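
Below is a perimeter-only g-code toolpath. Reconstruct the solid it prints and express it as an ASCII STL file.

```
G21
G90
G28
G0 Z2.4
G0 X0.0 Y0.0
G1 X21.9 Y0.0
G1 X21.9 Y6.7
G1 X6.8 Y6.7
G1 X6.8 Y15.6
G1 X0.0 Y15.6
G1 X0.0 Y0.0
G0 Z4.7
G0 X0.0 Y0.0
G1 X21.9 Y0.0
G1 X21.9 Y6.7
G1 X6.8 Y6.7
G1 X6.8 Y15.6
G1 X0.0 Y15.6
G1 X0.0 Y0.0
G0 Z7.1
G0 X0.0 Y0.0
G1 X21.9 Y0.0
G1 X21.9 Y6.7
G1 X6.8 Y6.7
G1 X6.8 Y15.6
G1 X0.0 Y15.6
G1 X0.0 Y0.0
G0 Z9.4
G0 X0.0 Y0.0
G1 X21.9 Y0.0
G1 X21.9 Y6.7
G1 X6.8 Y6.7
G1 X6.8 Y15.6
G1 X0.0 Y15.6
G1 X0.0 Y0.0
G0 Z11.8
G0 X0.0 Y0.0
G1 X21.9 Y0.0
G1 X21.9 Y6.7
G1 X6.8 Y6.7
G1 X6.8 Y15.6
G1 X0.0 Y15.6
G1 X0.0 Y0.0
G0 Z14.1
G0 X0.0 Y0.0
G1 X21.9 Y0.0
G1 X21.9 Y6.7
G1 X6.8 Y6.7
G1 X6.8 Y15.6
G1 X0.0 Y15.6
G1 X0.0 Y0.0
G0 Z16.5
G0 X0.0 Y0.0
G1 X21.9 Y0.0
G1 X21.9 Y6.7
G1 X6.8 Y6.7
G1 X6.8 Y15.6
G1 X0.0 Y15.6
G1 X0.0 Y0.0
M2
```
solid part
  facet normal 0.0000 0.0000 -1.0000
    outer loop
      vertex 21.9 6.7 0.0
      vertex 21.9 0.0 0.0
      vertex 0.0 0.0 0.0
    endloop
  endfacet
  facet normal 0.0000 0.0000 -1.0000
    outer loop
      vertex 6.8 6.7 0.0
      vertex 21.9 6.7 0.0
      vertex 0.0 0.0 0.0
    endloop
  endfacet
  facet normal 0.0000 0.0000 -1.0000
    outer loop
      vertex 6.8 15.6 0.0
      vertex 6.8 6.7 0.0
      vertex 0.0 0.0 0.0
    endloop
  endfacet
  facet normal 0.0000 0.0000 -1.0000
    outer loop
      vertex 0.0 15.6 0.0
      vertex 6.8 15.6 0.0
      vertex 0.0 0.0 0.0
    endloop
  endfacet
  facet normal 0.0000 0.0000 1.0000
    outer loop
      vertex 0.0 0.0 16.5
      vertex 21.9 0.0 16.5
      vertex 21.9 6.7 16.5
    endloop
  endfacet
  facet normal 0.0000 0.0000 1.0000
    outer loop
      vertex 0.0 0.0 16.5
      vertex 21.9 6.7 16.5
      vertex 6.8 6.7 16.5
    endloop
  endfacet
  facet normal 0.0000 0.0000 1.0000
    outer loop
      vertex 0.0 0.0 16.5
      vertex 6.8 6.7 16.5
      vertex 6.8 15.6 16.5
    endloop
  endfacet
  facet normal 0.0000 0.0000 1.0000
    outer loop
      vertex 0.0 0.0 16.5
      vertex 6.8 15.6 16.5
      vertex 0.0 15.6 16.5
    endloop
  endfacet
  facet normal 0.0000 -1.0000 0.0000
    outer loop
      vertex 0.0 0.0 0.0
      vertex 21.9 0.0 0.0
      vertex 21.9 0.0 16.5
    endloop
  endfacet
  facet normal 0.0000 -1.0000 0.0000
    outer loop
      vertex 0.0 0.0 0.0
      vertex 21.9 0.0 16.5
      vertex 0.0 0.0 16.5
    endloop
  endfacet
  facet normal 1.0000 0.0000 0.0000
    outer loop
      vertex 21.9 0.0 0.0
      vertex 21.9 6.7 0.0
      vertex 21.9 6.7 16.5
    endloop
  endfacet
  facet normal 1.0000 0.0000 0.0000
    outer loop
      vertex 21.9 0.0 0.0
      vertex 21.9 6.7 16.5
      vertex 21.9 0.0 16.5
    endloop
  endfacet
  facet normal 0.0000 1.0000 0.0000
    outer loop
      vertex 21.9 6.7 0.0
      vertex 6.8 6.7 0.0
      vertex 6.8 6.7 16.5
    endloop
  endfacet
  facet normal 0.0000 1.0000 0.0000
    outer loop
      vertex 21.9 6.7 0.0
      vertex 6.8 6.7 16.5
      vertex 21.9 6.7 16.5
    endloop
  endfacet
  facet normal 1.0000 0.0000 0.0000
    outer loop
      vertex 6.8 6.7 0.0
      vertex 6.8 15.6 0.0
      vertex 6.8 15.6 16.5
    endloop
  endfacet
  facet normal 1.0000 0.0000 0.0000
    outer loop
      vertex 6.8 6.7 0.0
      vertex 6.8 15.6 16.5
      vertex 6.8 6.7 16.5
    endloop
  endfacet
  facet normal 0.0000 1.0000 0.0000
    outer loop
      vertex 6.8 15.6 0.0
      vertex 0.0 15.6 0.0
      vertex 0.0 15.6 16.5
    endloop
  endfacet
  facet normal 0.0000 1.0000 0.0000
    outer loop
      vertex 6.8 15.6 0.0
      vertex 0.0 15.6 16.5
      vertex 6.8 15.6 16.5
    endloop
  endfacet
  facet normal -1.0000 0.0000 0.0000
    outer loop
      vertex 0.0 15.6 0.0
      vertex 0.0 0.0 0.0
      vertex 0.0 0.0 16.5
    endloop
  endfacet
  facet normal -1.0000 0.0000 0.0000
    outer loop
      vertex 0.0 15.6 0.0
      vertex 0.0 0.0 16.5
      vertex 0.0 15.6 16.5
    endloop
  endfacet
endsolid part

The G0 Z moves step by Δz≈2.4 mm. Every layer's G1 loop is the same polygon, so the solid is a straight extrusion of it from z=0 to z≈16.5. Closing with flat bottom and top caps and triangulating gives 20 facets — an L-shaped prism: outer 21.9 × 15.6 mm, arm thicknesses ≈ 6.7 mm (horizontal) and 6.8 mm (vertical), extruded 16.5 mm in z.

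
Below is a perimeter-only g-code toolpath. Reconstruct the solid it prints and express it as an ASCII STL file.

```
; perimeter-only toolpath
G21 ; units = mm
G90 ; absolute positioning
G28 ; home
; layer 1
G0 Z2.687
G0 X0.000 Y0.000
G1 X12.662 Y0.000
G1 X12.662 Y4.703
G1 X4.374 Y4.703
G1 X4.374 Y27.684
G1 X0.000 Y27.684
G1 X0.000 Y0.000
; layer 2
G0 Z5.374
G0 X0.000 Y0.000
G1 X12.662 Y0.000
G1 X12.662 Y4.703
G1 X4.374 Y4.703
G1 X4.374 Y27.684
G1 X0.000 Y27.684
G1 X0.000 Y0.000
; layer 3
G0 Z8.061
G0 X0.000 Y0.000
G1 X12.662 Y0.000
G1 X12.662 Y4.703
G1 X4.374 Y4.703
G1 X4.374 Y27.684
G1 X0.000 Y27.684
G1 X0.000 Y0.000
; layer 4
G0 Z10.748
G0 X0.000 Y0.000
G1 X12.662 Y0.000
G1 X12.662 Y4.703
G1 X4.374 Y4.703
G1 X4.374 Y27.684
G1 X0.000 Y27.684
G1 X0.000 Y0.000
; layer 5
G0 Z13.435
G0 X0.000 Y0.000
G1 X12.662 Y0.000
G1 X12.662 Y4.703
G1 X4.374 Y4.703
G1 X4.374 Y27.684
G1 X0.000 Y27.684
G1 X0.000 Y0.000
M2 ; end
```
solid part
  facet normal 0.0000 0.0000 -1.0000
    outer loop
      vertex 12.662 4.703 0.000
      vertex 12.662 0.000 0.000
      vertex 0.000 0.000 0.000
    endloop
  endfacet
  facet normal 0.0000 0.0000 -1.0000
    outer loop
      vertex 4.374 4.703 0.000
      vertex 12.662 4.703 0.000
      vertex 0.000 0.000 0.000
    endloop
  endfacet
  facet normal 0.0000 0.0000 -1.0000
    outer loop
      vertex 4.374 27.684 0.000
      vertex 4.374 4.703 0.000
      vertex 0.000 0.000 0.000
    endloop
  endfacet
  facet normal 0.0000 0.0000 -1.0000
    outer loop
      vertex 0.000 27.684 0.000
      vertex 4.374 27.684 0.000
      vertex 0.000 0.000 0.000
    endloop
  endfacet
  facet normal 0.0000 0.0000 1.0000
    outer loop
      vertex 0.000 0.000 13.435
      vertex 12.662 0.000 13.435
      vertex 12.662 4.703 13.435
    endloop
  endfacet
  facet normal 0.0000 0.0000 1.0000
    outer loop
      vertex 0.000 0.000 13.435
      vertex 12.662 4.703 13.435
      vertex 4.374 4.703 13.435
    endloop
  endfacet
  facet normal 0.0000 0.0000 1.0000
    outer loop
      vertex 0.000 0.000 13.435
      vertex 4.374 4.703 13.435
      vertex 4.374 27.684 13.435
    endloop
  endfacet
  facet normal 0.0000 0.0000 1.0000
    outer loop
      vertex 0.000 0.000 13.435
      vertex 4.374 27.684 13.435
      vertex 0.000 27.684 13.435
    endloop
  endfacet
  facet normal 0.0000 -1.0000 0.0000
    outer loop
      vertex 0.000 0.000 0.000
      vertex 12.662 0.000 0.000
      vertex 12.662 0.000 13.435
    endloop
  endfacet
  facet normal 0.0000 -1.0000 0.0000
    outer loop
      vertex 0.000 0.000 0.000
      vertex 12.662 0.000 13.435
      vertex 0.000 0.000 13.435
    endloop
  endfacet
  facet normal 1.0000 0.0000 0.0000
    outer loop
      vertex 12.662 0.000 0.000
      vertex 12.662 4.703 0.000
      vertex 12.662 4.703 13.435
    endloop
  endfacet
  facet normal 1.0000 0.0000 0.0000
    outer loop
      vertex 12.662 0.000 0.000
      vertex 12.662 4.703 13.435
      vertex 12.662 0.000 13.435
    endloop
  endfacet
  facet normal 0.0000 1.0000 0.0000
    outer loop
      vertex 12.662 4.703 0.000
      vertex 4.374 4.703 0.000
      vertex 4.374 4.703 13.435
    endloop
  endfacet
  facet normal 0.0000 1.0000 0.0000
    outer loop
      vertex 12.662 4.703 0.000
      vertex 4.374 4.703 13.435
      vertex 12.662 4.703 13.435
    endloop
  endfacet
  facet normal 1.0000 0.0000 0.0000
    outer loop
      vertex 4.374 4.703 0.000
      vertex 4.374 27.684 0.000
      vertex 4.374 27.684 13.435
    endloop
  endfacet
  facet normal 1.0000 0.0000 0.0000
    outer loop
      vertex 4.374 4.703 0.000
      vertex 4.374 27.684 13.435
      vertex 4.374 4.703 13.435
    endloop
  endfacet
  facet normal 0.0000 1.0000 0.0000
    outer loop
      vertex 4.374 27.684 0.000
      vertex 0.000 27.684 0.000
      vertex 0.000 27.684 13.435
    endloop
  endfacet
  facet normal 0.0000 1.0000 0.0000
    outer loop
      vertex 4.374 27.684 0.000
      vertex 0.000 27.684 13.435
      vertex 4.374 27.684 13.435
    endloop
  endfacet
  facet normal -1.0000 0.0000 0.0000
    outer loop
      vertex 0.000 27.684 0.000
      vertex 0.000 0.000 0.000
      vertex 0.000 0.000 13.435
    endloop
  endfacet
  facet normal -1.0000 0.0000 0.0000
    outer loop
      vertex 0.000 27.684 0.000
      vertex 0.000 0.000 13.435
      vertex 0.000 27.684 13.435
    endloop
  endfacet
endsolid part

The G0 Z moves step by Δz≈2.687 mm. Every layer's G1 loop is the same polygon, so the solid is a straight extrusion of it from z=0 to z≈13.4. Closing with flat bottom and top caps and triangulating gives 20 facets — an L-shaped prism: outer 12.7 × 27.7 mm, arm thicknesses ≈ 4.7 mm (horizontal) and 4.37 mm (vertical), extruded 13.4 mm in z.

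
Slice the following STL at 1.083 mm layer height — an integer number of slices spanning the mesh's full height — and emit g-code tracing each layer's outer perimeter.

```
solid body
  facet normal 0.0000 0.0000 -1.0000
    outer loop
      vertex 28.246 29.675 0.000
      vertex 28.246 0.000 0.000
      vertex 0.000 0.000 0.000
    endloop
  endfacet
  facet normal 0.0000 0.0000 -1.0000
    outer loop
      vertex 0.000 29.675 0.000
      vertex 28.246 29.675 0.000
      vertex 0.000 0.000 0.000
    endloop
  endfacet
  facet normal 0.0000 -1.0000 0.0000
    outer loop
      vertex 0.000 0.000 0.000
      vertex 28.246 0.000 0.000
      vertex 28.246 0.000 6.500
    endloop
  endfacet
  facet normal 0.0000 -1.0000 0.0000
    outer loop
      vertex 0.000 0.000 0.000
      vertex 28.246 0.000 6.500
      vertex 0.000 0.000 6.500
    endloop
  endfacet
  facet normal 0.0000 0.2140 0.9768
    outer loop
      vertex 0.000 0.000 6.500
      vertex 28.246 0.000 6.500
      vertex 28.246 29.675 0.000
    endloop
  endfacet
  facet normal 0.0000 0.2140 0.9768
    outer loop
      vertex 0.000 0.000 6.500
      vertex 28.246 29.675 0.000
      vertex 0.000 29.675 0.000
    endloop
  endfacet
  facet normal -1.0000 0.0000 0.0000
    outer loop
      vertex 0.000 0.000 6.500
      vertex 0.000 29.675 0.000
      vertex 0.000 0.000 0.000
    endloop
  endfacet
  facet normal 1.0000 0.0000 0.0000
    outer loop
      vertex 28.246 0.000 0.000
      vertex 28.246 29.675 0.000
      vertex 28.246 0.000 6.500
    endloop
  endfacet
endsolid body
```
; perimeter-only toolpath
G21 ; units = mm
G90 ; absolute positioning
G28 ; home
; layer 1
G0 Z1.083
G0 X0.000 Y0.000
G1 X28.246 Y0.000
G1 X28.246 Y24.729
G1 X0.000 Y24.729
G1 X0.000 Y0.000
; layer 2
G0 Z2.167
G0 X0.000 Y0.000
G1 X28.246 Y0.000
G1 X28.246 Y19.783
G1 X0.000 Y19.783
G1 X0.000 Y0.000
; layer 3
G0 Z3.250
G0 X0.000 Y0.000
G1 X28.246 Y0.000
G1 X28.246 Y14.838
G1 X0.000 Y14.838
G1 X0.000 Y0.000
; layer 4
G0 Z4.333
G0 X0.000 Y0.000
G1 X28.246 Y0.000
G1 X28.246 Y9.892
G1 X0.000 Y9.892
G1 X0.000 Y0.000
; layer 5
G0 Z5.417
G0 X0.000 Y0.000
G1 X28.246 Y0.000
G1 X28.246 Y4.946
G1 X0.000 Y4.946
G1 X0.000 Y0.000
M2 ; end

The solid is a wedge (ramp): 28.2 × 29.7 mm base, rising to 6.5 mm along the y=0 edge and sloping linearly to z=0 at y=29.7. Slicing at Δz = 1.083 mm — 6 equal slices spanning the solid's height, so layer i sits at z = i·h/6 — gives 5 non-empty perimeters. Each is a 4-segment closed polygon; G0 lifts to the layer z and rapids to the start vertex, then G1 traces the edges. The cross-section shrinks linearly with z (the slice at the apex is degenerate and omitted).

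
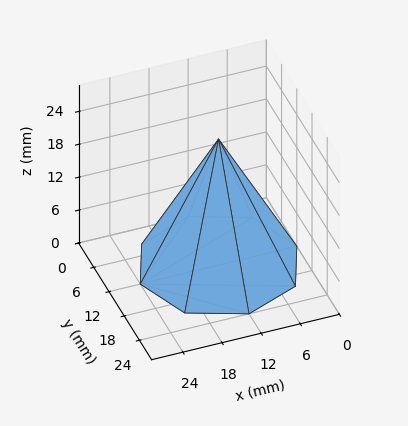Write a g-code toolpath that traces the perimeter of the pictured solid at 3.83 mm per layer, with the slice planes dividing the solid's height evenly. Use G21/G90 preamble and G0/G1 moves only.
Reading the render: the shape is a regular 8-sided pyramid, base circumscribed radius ≈ 12 mm, apex at z ≈ 23 mm (dimensions read to the nearest mm from the axis ticks). For the g-code, the solid's height is divided into equal slices at the stated Δz and each level perimeter traced with G1 moves after a G0 lift.

; perimeter-only toolpath
G21 ; units = mm
G90 ; absolute positioning
G28 ; home
; layer 1
G0 Z3.83
G0 X22.00 Y12.00
G1 X19.07 Y19.07
G1 X12.00 Y22.00
G1 X4.93 Y19.07
G1 X2.00 Y12.00
G1 X4.93 Y4.93
G1 X12.00 Y2.00
G1 X19.07 Y4.93
G1 X22.00 Y12.00
; layer 2
G0 Z7.67
G0 X20.00 Y12.00
G1 X17.66 Y17.66
G1 X12.00 Y20.00
G1 X6.34 Y17.66
G1 X4.00 Y12.00
G1 X6.34 Y6.34
G1 X12.00 Y4.00
G1 X17.66 Y6.34
G1 X20.00 Y12.00
; layer 3
G0 Z11.50
G0 X18.00 Y12.00
G1 X16.24 Y16.24
G1 X12.00 Y18.00
G1 X7.75 Y16.24
G1 X6.00 Y12.00
G1 X7.75 Y7.75
G1 X12.00 Y6.00
G1 X16.24 Y7.75
G1 X18.00 Y12.00
; layer 4
G0 Z15.33
G0 X16.00 Y12.00
G1 X14.83 Y14.83
G1 X12.00 Y16.00
G1 X9.17 Y14.83
G1 X8.00 Y12.00
G1 X9.17 Y9.17
G1 X12.00 Y8.00
G1 X14.83 Y9.17
G1 X16.00 Y12.00
; layer 5
G0 Z19.17
G0 X14.00 Y12.00
G1 X13.41 Y13.41
G1 X12.00 Y14.00
G1 X10.58 Y13.41
G1 X10.00 Y12.00
G1 X10.58 Y10.58
G1 X12.00 Y10.00
G1 X13.41 Y10.58
G1 X14.00 Y12.00
M2 ; end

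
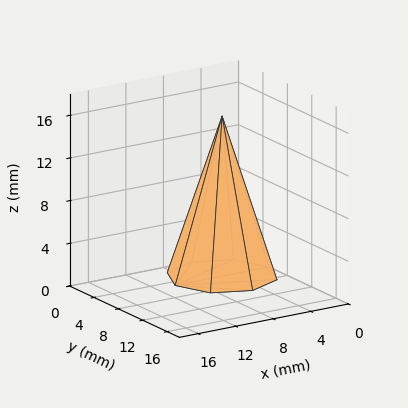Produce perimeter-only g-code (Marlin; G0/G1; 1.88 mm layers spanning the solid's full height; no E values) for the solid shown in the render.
Reading the render: the shape is a regular 8-sided pyramid, base circumscribed radius ≈ 5 mm, apex at z ≈ 15 mm (dimensions read to the nearest mm from the axis ticks). For the g-code, the solid's height is divided into equal slices at the stated Δz and each level perimeter traced with G1 moves after a G0 lift.

; perimeter-only toolpath
G21 ; units = mm
G90 ; absolute positioning
G28 ; home
; layer 1
G0 Z1.88
G0 X9.38 Y5.00
G1 X8.10 Y8.10
G1 X5.00 Y9.38
G1 X1.90 Y8.10
G1 X0.62 Y5.00
G1 X1.90 Y1.90
G1 X5.00 Y0.62
G1 X8.10 Y1.90
G1 X9.38 Y5.00
; layer 2
G0 Z3.75
G0 X8.75 Y5.00
G1 X7.65 Y7.65
G1 X5.00 Y8.75
G1 X2.34 Y7.65
G1 X1.25 Y5.00
G1 X2.34 Y2.34
G1 X5.00 Y1.25
G1 X7.65 Y2.34
G1 X8.75 Y5.00
; layer 3
G0 Z5.62
G0 X8.12 Y5.00
G1 X7.21 Y7.21
G1 X5.00 Y8.12
G1 X2.79 Y7.21
G1 X1.88 Y5.00
G1 X2.79 Y2.79
G1 X5.00 Y1.88
G1 X7.21 Y2.79
G1 X8.12 Y5.00
; layer 4
G0 Z7.50
G0 X7.50 Y5.00
G1 X6.77 Y6.77
G1 X5.00 Y7.50
G1 X3.23 Y6.77
G1 X2.50 Y5.00
G1 X3.23 Y3.23
G1 X5.00 Y2.50
G1 X6.77 Y3.23
G1 X7.50 Y5.00
; layer 5
G0 Z9.38
G0 X6.88 Y5.00
G1 X6.33 Y6.33
G1 X5.00 Y6.88
G1 X3.67 Y6.33
G1 X3.12 Y5.00
G1 X3.67 Y3.67
G1 X5.00 Y3.12
G1 X6.33 Y3.67
G1 X6.88 Y5.00
; layer 6
G0 Z11.25
G0 X6.25 Y5.00
G1 X5.88 Y5.88
G1 X5.00 Y6.25
G1 X4.12 Y5.88
G1 X3.75 Y5.00
G1 X4.12 Y4.12
G1 X5.00 Y3.75
G1 X5.88 Y4.12
G1 X6.25 Y5.00
; layer 7
G0 Z13.12
G0 X5.62 Y5.00
G1 X5.44 Y5.44
G1 X5.00 Y5.62
G1 X4.56 Y5.44
G1 X4.38 Y5.00
G1 X4.56 Y4.56
G1 X5.00 Y4.38
G1 X5.44 Y4.56
G1 X5.62 Y5.00
M2 ; end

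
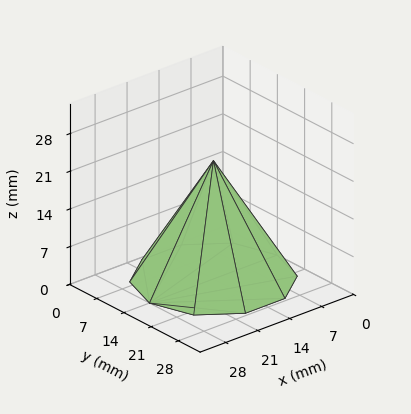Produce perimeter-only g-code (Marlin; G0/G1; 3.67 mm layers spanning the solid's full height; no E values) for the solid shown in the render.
Reading the render: the shape is a regular 10-sided pyramid, base circumscribed radius ≈ 14 mm, apex at z ≈ 22 mm (dimensions read to the nearest mm from the axis ticks). For the g-code, the solid's height is divided into equal slices at the stated Δz and each level perimeter traced with G1 moves after a G0 lift.

; perimeter-only toolpath
G21 ; units = mm
G90 ; absolute positioning
G28 ; home
; layer 1
G0 Z3.67
G0 X25.67 Y14.00
G1 X23.44 Y20.86
G1 X17.61 Y25.09
G1 X10.39 Y25.09
G1 X4.56 Y20.86
G1 X2.33 Y14.00
G1 X4.56 Y7.14
G1 X10.39 Y2.91
G1 X17.61 Y2.91
G1 X23.44 Y7.14
G1 X25.67 Y14.00
; layer 2
G0 Z7.33
G0 X23.33 Y14.00
G1 X21.55 Y19.49
G1 X16.89 Y22.87
G1 X11.11 Y22.87
G1 X6.45 Y19.49
G1 X4.67 Y14.00
G1 X6.45 Y8.51
G1 X11.11 Y5.13
G1 X16.89 Y5.13
G1 X21.55 Y8.51
G1 X23.33 Y14.00
; layer 3
G0 Z11.00
G0 X21.00 Y14.00
G1 X19.66 Y18.12
G1 X16.16 Y20.66
G1 X11.84 Y20.66
G1 X8.34 Y18.12
G1 X7.00 Y14.00
G1 X8.34 Y9.88
G1 X11.84 Y7.34
G1 X16.16 Y7.34
G1 X19.66 Y9.88
G1 X21.00 Y14.00
; layer 4
G0 Z14.67
G0 X18.67 Y14.00
G1 X17.78 Y16.74
G1 X15.44 Y18.44
G1 X12.56 Y18.44
G1 X10.22 Y16.74
G1 X9.33 Y14.00
G1 X10.22 Y11.26
G1 X12.56 Y9.56
G1 X15.44 Y9.56
G1 X17.78 Y11.26
G1 X18.67 Y14.00
; layer 5
G0 Z18.33
G0 X16.33 Y14.00
G1 X15.89 Y15.37
G1 X14.72 Y16.22
G1 X13.28 Y16.22
G1 X12.11 Y15.37
G1 X11.67 Y14.00
G1 X12.11 Y12.63
G1 X13.28 Y11.78
G1 X14.72 Y11.78
G1 X15.89 Y12.63
G1 X16.33 Y14.00
M2 ; end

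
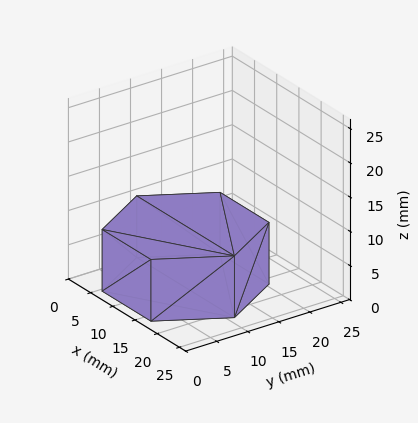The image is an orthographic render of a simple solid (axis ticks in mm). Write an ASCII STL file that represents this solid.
Reading the render: the shape is a regular 6-sided prism (a cylinder approximated with 6 flat sides), circumscribed radius ≈ 11 mm, height ≈ 9 mm (dimensions read to the nearest mm from the axis ticks). For the STL, each face is triangulated and given an outward normal.

solid part
  facet normal 0.0000 0.0000 -1.0000
    outer loop
      vertex 5.5 20.5 0.0
      vertex 16.5 20.5 0.0
      vertex 22.0 11.0 0.0
    endloop
  endfacet
  facet normal 0.0000 0.0000 -1.0000
    outer loop
      vertex 0.0 11.0 0.0
      vertex 5.5 20.5 0.0
      vertex 22.0 11.0 0.0
    endloop
  endfacet
  facet normal 0.0000 0.0000 -1.0000
    outer loop
      vertex 5.5 1.5 0.0
      vertex 0.0 11.0 0.0
      vertex 22.0 11.0 0.0
    endloop
  endfacet
  facet normal 0.0000 0.0000 -1.0000
    outer loop
      vertex 16.5 1.5 0.0
      vertex 5.5 1.5 0.0
      vertex 22.0 11.0 0.0
    endloop
  endfacet
  facet normal 0.0000 0.0000 1.0000
    outer loop
      vertex 22.0 11.0 9.0
      vertex 16.5 20.5 9.0
      vertex 5.5 20.5 9.0
    endloop
  endfacet
  facet normal 0.0000 0.0000 1.0000
    outer loop
      vertex 22.0 11.0 9.0
      vertex 5.5 20.5 9.0
      vertex 0.0 11.0 9.0
    endloop
  endfacet
  facet normal 0.0000 0.0000 1.0000
    outer loop
      vertex 22.0 11.0 9.0
      vertex 0.0 11.0 9.0
      vertex 5.5 1.5 9.0
    endloop
  endfacet
  facet normal 0.0000 0.0000 1.0000
    outer loop
      vertex 22.0 11.0 9.0
      vertex 5.5 1.5 9.0
      vertex 16.5 1.5 9.0
    endloop
  endfacet
  facet normal 0.8654 0.5010 0.0000
    outer loop
      vertex 22.0 11.0 0.0
      vertex 16.5 20.5 0.0
      vertex 16.5 20.5 9.0
    endloop
  endfacet
  facet normal 0.8654 0.5010 0.0000
    outer loop
      vertex 22.0 11.0 0.0
      vertex 16.5 20.5 9.0
      vertex 22.0 11.0 9.0
    endloop
  endfacet
  facet normal 0.0000 1.0000 0.0000
    outer loop
      vertex 16.5 20.5 0.0
      vertex 5.5 20.5 0.0
      vertex 5.5 20.5 9.0
    endloop
  endfacet
  facet normal 0.0000 1.0000 0.0000
    outer loop
      vertex 16.5 20.5 0.0
      vertex 5.5 20.5 9.0
      vertex 16.5 20.5 9.0
    endloop
  endfacet
  facet normal -0.8654 0.5010 0.0000
    outer loop
      vertex 5.5 20.5 0.0
      vertex 0.0 11.0 0.0
      vertex 0.0 11.0 9.0
    endloop
  endfacet
  facet normal -0.8654 0.5010 0.0000
    outer loop
      vertex 5.5 20.5 0.0
      vertex 0.0 11.0 9.0
      vertex 5.5 20.5 9.0
    endloop
  endfacet
  facet normal -0.8654 -0.5010 0.0000
    outer loop
      vertex 0.0 11.0 0.0
      vertex 5.5 1.5 0.0
      vertex 5.5 1.5 9.0
    endloop
  endfacet
  facet normal -0.8654 -0.5010 0.0000
    outer loop
      vertex 0.0 11.0 0.0
      vertex 5.5 1.5 9.0
      vertex 0.0 11.0 9.0
    endloop
  endfacet
  facet normal 0.0000 -1.0000 0.0000
    outer loop
      vertex 5.5 1.5 0.0
      vertex 16.5 1.5 0.0
      vertex 16.5 1.5 9.0
    endloop
  endfacet
  facet normal 0.0000 -1.0000 0.0000
    outer loop
      vertex 5.5 1.5 0.0
      vertex 16.5 1.5 9.0
      vertex 5.5 1.5 9.0
    endloop
  endfacet
  facet normal 0.8654 -0.5010 0.0000
    outer loop
      vertex 16.5 1.5 0.0
      vertex 22.0 11.0 0.0
      vertex 22.0 11.0 9.0
    endloop
  endfacet
  facet normal 0.8654 -0.5010 0.0000
    outer loop
      vertex 16.5 1.5 0.0
      vertex 22.0 11.0 9.0
      vertex 16.5 1.5 9.0
    endloop
  endfacet
endsolid part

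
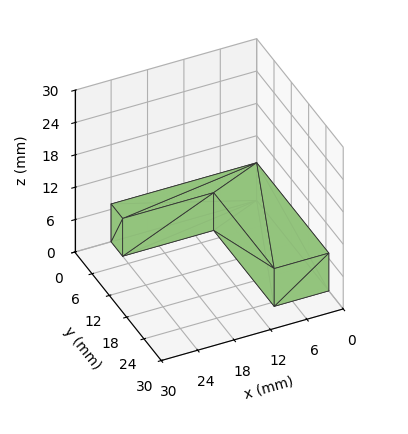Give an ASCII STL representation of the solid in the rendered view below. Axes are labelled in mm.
Reading the render: the shape is an L-shaped prism: outer 24 × 25 mm, arm thicknesses ≈ 4 mm (horizontal) and 9 mm (vertical), extruded 7 mm in z (dimensions read to the nearest mm from the axis ticks). For the STL, each face is triangulated and given an outward normal.

solid part
  facet normal 0.0000 0.0000 -1.0000
    outer loop
      vertex 24.00 4.00 0.00
      vertex 24.00 0.00 0.00
      vertex 0.00 0.00 0.00
    endloop
  endfacet
  facet normal 0.0000 0.0000 -1.0000
    outer loop
      vertex 9.00 4.00 0.00
      vertex 24.00 4.00 0.00
      vertex 0.00 0.00 0.00
    endloop
  endfacet
  facet normal 0.0000 0.0000 -1.0000
    outer loop
      vertex 9.00 25.00 0.00
      vertex 9.00 4.00 0.00
      vertex 0.00 0.00 0.00
    endloop
  endfacet
  facet normal 0.0000 0.0000 -1.0000
    outer loop
      vertex 0.00 25.00 0.00
      vertex 9.00 25.00 0.00
      vertex 0.00 0.00 0.00
    endloop
  endfacet
  facet normal 0.0000 0.0000 1.0000
    outer loop
      vertex 0.00 0.00 7.00
      vertex 24.00 0.00 7.00
      vertex 24.00 4.00 7.00
    endloop
  endfacet
  facet normal 0.0000 0.0000 1.0000
    outer loop
      vertex 0.00 0.00 7.00
      vertex 24.00 4.00 7.00
      vertex 9.00 4.00 7.00
    endloop
  endfacet
  facet normal 0.0000 0.0000 1.0000
    outer loop
      vertex 0.00 0.00 7.00
      vertex 9.00 4.00 7.00
      vertex 9.00 25.00 7.00
    endloop
  endfacet
  facet normal 0.0000 0.0000 1.0000
    outer loop
      vertex 0.00 0.00 7.00
      vertex 9.00 25.00 7.00
      vertex 0.00 25.00 7.00
    endloop
  endfacet
  facet normal 0.0000 -1.0000 0.0000
    outer loop
      vertex 0.00 0.00 0.00
      vertex 24.00 0.00 0.00
      vertex 24.00 0.00 7.00
    endloop
  endfacet
  facet normal 0.0000 -1.0000 0.0000
    outer loop
      vertex 0.00 0.00 0.00
      vertex 24.00 0.00 7.00
      vertex 0.00 0.00 7.00
    endloop
  endfacet
  facet normal 1.0000 0.0000 0.0000
    outer loop
      vertex 24.00 0.00 0.00
      vertex 24.00 4.00 0.00
      vertex 24.00 4.00 7.00
    endloop
  endfacet
  facet normal 1.0000 0.0000 0.0000
    outer loop
      vertex 24.00 0.00 0.00
      vertex 24.00 4.00 7.00
      vertex 24.00 0.00 7.00
    endloop
  endfacet
  facet normal 0.0000 1.0000 0.0000
    outer loop
      vertex 24.00 4.00 0.00
      vertex 9.00 4.00 0.00
      vertex 9.00 4.00 7.00
    endloop
  endfacet
  facet normal 0.0000 1.0000 0.0000
    outer loop
      vertex 24.00 4.00 0.00
      vertex 9.00 4.00 7.00
      vertex 24.00 4.00 7.00
    endloop
  endfacet
  facet normal 1.0000 0.0000 0.0000
    outer loop
      vertex 9.00 4.00 0.00
      vertex 9.00 25.00 0.00
      vertex 9.00 25.00 7.00
    endloop
  endfacet
  facet normal 1.0000 0.0000 0.0000
    outer loop
      vertex 9.00 4.00 0.00
      vertex 9.00 25.00 7.00
      vertex 9.00 4.00 7.00
    endloop
  endfacet
  facet normal 0.0000 1.0000 0.0000
    outer loop
      vertex 9.00 25.00 0.00
      vertex 0.00 25.00 0.00
      vertex 0.00 25.00 7.00
    endloop
  endfacet
  facet normal 0.0000 1.0000 0.0000
    outer loop
      vertex 9.00 25.00 0.00
      vertex 0.00 25.00 7.00
      vertex 9.00 25.00 7.00
    endloop
  endfacet
  facet normal -1.0000 0.0000 0.0000
    outer loop
      vertex 0.00 25.00 0.00
      vertex 0.00 0.00 0.00
      vertex 0.00 0.00 7.00
    endloop
  endfacet
  facet normal -1.0000 0.0000 0.0000
    outer loop
      vertex 0.00 25.00 0.00
      vertex 0.00 0.00 7.00
      vertex 0.00 25.00 7.00
    endloop
  endfacet
endsolid part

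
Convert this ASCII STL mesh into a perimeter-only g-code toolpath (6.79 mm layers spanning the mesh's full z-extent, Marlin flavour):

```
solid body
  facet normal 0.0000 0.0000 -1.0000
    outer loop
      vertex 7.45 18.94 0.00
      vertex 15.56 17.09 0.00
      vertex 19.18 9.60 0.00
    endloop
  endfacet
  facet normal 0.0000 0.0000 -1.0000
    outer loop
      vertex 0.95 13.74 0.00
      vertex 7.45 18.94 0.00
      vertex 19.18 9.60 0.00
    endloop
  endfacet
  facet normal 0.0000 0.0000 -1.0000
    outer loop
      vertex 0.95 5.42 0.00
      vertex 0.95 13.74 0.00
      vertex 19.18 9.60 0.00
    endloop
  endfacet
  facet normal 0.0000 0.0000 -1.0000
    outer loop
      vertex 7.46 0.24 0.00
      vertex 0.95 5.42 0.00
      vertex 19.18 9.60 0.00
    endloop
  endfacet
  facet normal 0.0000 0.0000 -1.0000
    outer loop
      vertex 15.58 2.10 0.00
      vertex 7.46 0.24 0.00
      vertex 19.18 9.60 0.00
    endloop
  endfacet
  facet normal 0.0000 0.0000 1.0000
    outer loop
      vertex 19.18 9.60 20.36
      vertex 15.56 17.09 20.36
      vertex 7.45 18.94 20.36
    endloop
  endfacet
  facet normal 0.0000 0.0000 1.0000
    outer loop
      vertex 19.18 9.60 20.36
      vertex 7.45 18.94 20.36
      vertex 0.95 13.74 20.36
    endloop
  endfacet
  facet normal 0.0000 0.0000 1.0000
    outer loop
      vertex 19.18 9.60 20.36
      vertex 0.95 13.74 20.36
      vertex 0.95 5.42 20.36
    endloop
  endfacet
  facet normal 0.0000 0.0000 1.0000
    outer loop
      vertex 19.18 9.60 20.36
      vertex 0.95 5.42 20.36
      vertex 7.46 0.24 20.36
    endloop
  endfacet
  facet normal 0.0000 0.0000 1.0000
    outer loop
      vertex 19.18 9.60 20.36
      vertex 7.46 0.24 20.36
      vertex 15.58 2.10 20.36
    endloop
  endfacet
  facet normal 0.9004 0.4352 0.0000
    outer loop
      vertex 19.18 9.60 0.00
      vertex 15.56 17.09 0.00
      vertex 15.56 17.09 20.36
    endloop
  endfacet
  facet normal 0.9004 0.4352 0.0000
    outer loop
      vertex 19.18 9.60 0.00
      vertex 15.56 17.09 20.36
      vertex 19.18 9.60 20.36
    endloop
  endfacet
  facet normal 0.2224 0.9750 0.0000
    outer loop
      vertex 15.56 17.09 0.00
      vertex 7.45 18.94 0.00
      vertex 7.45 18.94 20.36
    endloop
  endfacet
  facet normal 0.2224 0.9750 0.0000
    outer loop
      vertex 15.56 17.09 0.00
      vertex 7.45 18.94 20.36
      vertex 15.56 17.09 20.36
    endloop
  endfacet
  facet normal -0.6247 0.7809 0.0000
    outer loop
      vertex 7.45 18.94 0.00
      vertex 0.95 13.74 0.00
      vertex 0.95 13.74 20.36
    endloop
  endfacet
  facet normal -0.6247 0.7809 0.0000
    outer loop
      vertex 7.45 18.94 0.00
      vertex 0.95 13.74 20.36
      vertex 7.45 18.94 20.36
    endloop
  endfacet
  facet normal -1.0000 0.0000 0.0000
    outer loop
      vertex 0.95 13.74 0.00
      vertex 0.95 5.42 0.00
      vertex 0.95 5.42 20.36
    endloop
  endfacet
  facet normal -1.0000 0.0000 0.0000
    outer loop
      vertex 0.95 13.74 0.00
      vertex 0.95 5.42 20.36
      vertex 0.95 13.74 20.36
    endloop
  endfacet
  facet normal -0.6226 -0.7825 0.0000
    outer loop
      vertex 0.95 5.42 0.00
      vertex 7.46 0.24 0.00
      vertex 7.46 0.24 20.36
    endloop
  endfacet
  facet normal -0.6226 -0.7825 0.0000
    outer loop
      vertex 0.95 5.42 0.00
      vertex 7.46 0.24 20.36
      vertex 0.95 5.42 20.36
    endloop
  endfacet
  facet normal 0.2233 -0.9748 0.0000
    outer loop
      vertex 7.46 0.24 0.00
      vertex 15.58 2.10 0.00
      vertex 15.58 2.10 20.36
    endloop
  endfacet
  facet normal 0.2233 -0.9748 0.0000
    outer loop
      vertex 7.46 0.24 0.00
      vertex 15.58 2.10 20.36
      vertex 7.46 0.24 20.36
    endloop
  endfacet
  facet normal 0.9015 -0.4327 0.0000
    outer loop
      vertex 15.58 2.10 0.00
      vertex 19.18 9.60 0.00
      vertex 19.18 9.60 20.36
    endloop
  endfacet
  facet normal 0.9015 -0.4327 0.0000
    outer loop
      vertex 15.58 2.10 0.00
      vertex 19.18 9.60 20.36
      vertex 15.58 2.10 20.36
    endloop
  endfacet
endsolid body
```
; perimeter-only toolpath
G21 ; units = mm
G90 ; absolute positioning
G28 ; home
; layer 1
G0 Z6.79
G0 X19.18 Y9.60
G1 X15.56 Y17.09
G1 X7.45 Y18.94
G1 X0.95 Y13.74
G1 X0.95 Y5.42
G1 X7.46 Y0.24
G1 X15.58 Y2.10
G1 X19.18 Y9.60
; layer 2
G0 Z13.57
G0 X19.18 Y9.60
G1 X15.56 Y17.09
G1 X7.45 Y18.94
G1 X0.95 Y13.74
G1 X0.95 Y5.42
G1 X7.46 Y0.24
G1 X15.58 Y2.10
G1 X19.18 Y9.60
; layer 3
G0 Z20.36
G0 X19.18 Y9.60
G1 X15.56 Y17.09
G1 X7.45 Y18.94
G1 X0.95 Y13.74
G1 X0.95 Y5.42
G1 X7.46 Y0.24
G1 X15.58 Y2.10
G1 X19.18 Y9.60
M2 ; end

The solid is a regular 7-sided prism (a cylinder approximated with 7 flat sides), circumscribed radius ≈ 9.59 mm, height ≈ 20.4 mm. Slicing at Δz = 6.79 mm — 3 equal slices spanning the solid's height, so layer i sits at z = i·h/3 — gives 3 non-empty perimeters. Each is a 7-segment closed polygon; G0 lifts to the layer z and rapids to the start vertex, then G1 traces the edges.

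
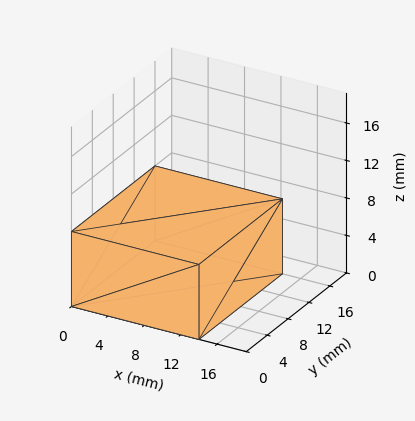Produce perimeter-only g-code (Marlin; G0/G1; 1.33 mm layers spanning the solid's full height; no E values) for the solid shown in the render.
Reading the render: the shape is a rectangular box, roughly 14 × 16 mm footprint and 8 mm tall (dimensions read to the nearest mm from the axis ticks). For the g-code, the solid's height is divided into equal slices at the stated Δz and each level perimeter traced with G1 moves after a G0 lift.

; perimeter-only toolpath
G21 ; units = mm
G90 ; absolute positioning
G28 ; home
; layer 1
G0 Z1.33
G0 X0.00 Y0.00
G1 X14.00 Y0.00
G1 X14.00 Y16.00
G1 X0.00 Y16.00
G1 X0.00 Y0.00
; layer 2
G0 Z2.67
G0 X0.00 Y0.00
G1 X14.00 Y0.00
G1 X14.00 Y16.00
G1 X0.00 Y16.00
G1 X0.00 Y0.00
; layer 3
G0 Z4.00
G0 X0.00 Y0.00
G1 X14.00 Y0.00
G1 X14.00 Y16.00
G1 X0.00 Y16.00
G1 X0.00 Y0.00
; layer 4
G0 Z5.33
G0 X0.00 Y0.00
G1 X14.00 Y0.00
G1 X14.00 Y16.00
G1 X0.00 Y16.00
G1 X0.00 Y0.00
; layer 5
G0 Z6.67
G0 X0.00 Y0.00
G1 X14.00 Y0.00
G1 X14.00 Y16.00
G1 X0.00 Y16.00
G1 X0.00 Y0.00
; layer 6
G0 Z8.00
G0 X0.00 Y0.00
G1 X14.00 Y0.00
G1 X14.00 Y16.00
G1 X0.00 Y16.00
G1 X0.00 Y0.00
M2 ; end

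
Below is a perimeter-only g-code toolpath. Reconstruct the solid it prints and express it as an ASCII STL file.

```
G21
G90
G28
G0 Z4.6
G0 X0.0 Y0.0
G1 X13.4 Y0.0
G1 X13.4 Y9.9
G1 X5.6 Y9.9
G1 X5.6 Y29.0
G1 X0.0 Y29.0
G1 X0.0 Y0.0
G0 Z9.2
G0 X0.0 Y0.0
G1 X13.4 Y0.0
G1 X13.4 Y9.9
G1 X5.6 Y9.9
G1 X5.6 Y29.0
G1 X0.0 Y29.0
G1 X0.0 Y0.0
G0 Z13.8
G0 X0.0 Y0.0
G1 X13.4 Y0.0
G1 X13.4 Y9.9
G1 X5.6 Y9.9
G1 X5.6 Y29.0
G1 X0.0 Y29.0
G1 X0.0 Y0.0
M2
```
solid part
  facet normal 0.0000 0.0000 -1.0000
    outer loop
      vertex 13.4 9.9 0.0
      vertex 13.4 0.0 0.0
      vertex 0.0 0.0 0.0
    endloop
  endfacet
  facet normal 0.0000 0.0000 -1.0000
    outer loop
      vertex 5.6 9.9 0.0
      vertex 13.4 9.9 0.0
      vertex 0.0 0.0 0.0
    endloop
  endfacet
  facet normal 0.0000 0.0000 -1.0000
    outer loop
      vertex 5.6 29.0 0.0
      vertex 5.6 9.9 0.0
      vertex 0.0 0.0 0.0
    endloop
  endfacet
  facet normal 0.0000 0.0000 -1.0000
    outer loop
      vertex 0.0 29.0 0.0
      vertex 5.6 29.0 0.0
      vertex 0.0 0.0 0.0
    endloop
  endfacet
  facet normal 0.0000 0.0000 1.0000
    outer loop
      vertex 0.0 0.0 13.8
      vertex 13.4 0.0 13.8
      vertex 13.4 9.9 13.8
    endloop
  endfacet
  facet normal 0.0000 0.0000 1.0000
    outer loop
      vertex 0.0 0.0 13.8
      vertex 13.4 9.9 13.8
      vertex 5.6 9.9 13.8
    endloop
  endfacet
  facet normal 0.0000 0.0000 1.0000
    outer loop
      vertex 0.0 0.0 13.8
      vertex 5.6 9.9 13.8
      vertex 5.6 29.0 13.8
    endloop
  endfacet
  facet normal 0.0000 0.0000 1.0000
    outer loop
      vertex 0.0 0.0 13.8
      vertex 5.6 29.0 13.8
      vertex 0.0 29.0 13.8
    endloop
  endfacet
  facet normal 0.0000 -1.0000 0.0000
    outer loop
      vertex 0.0 0.0 0.0
      vertex 13.4 0.0 0.0
      vertex 13.4 0.0 13.8
    endloop
  endfacet
  facet normal 0.0000 -1.0000 0.0000
    outer loop
      vertex 0.0 0.0 0.0
      vertex 13.4 0.0 13.8
      vertex 0.0 0.0 13.8
    endloop
  endfacet
  facet normal 1.0000 0.0000 0.0000
    outer loop
      vertex 13.4 0.0 0.0
      vertex 13.4 9.9 0.0
      vertex 13.4 9.9 13.8
    endloop
  endfacet
  facet normal 1.0000 0.0000 0.0000
    outer loop
      vertex 13.4 0.0 0.0
      vertex 13.4 9.9 13.8
      vertex 13.4 0.0 13.8
    endloop
  endfacet
  facet normal 0.0000 1.0000 0.0000
    outer loop
      vertex 13.4 9.9 0.0
      vertex 5.6 9.9 0.0
      vertex 5.6 9.9 13.8
    endloop
  endfacet
  facet normal 0.0000 1.0000 0.0000
    outer loop
      vertex 13.4 9.9 0.0
      vertex 5.6 9.9 13.8
      vertex 13.4 9.9 13.8
    endloop
  endfacet
  facet normal 1.0000 0.0000 0.0000
    outer loop
      vertex 5.6 9.9 0.0
      vertex 5.6 29.0 0.0
      vertex 5.6 29.0 13.8
    endloop
  endfacet
  facet normal 1.0000 0.0000 0.0000
    outer loop
      vertex 5.6 9.9 0.0
      vertex 5.6 29.0 13.8
      vertex 5.6 9.9 13.8
    endloop
  endfacet
  facet normal 0.0000 1.0000 0.0000
    outer loop
      vertex 5.6 29.0 0.0
      vertex 0.0 29.0 0.0
      vertex 0.0 29.0 13.8
    endloop
  endfacet
  facet normal 0.0000 1.0000 0.0000
    outer loop
      vertex 5.6 29.0 0.0
      vertex 0.0 29.0 13.8
      vertex 5.6 29.0 13.8
    endloop
  endfacet
  facet normal -1.0000 0.0000 0.0000
    outer loop
      vertex 0.0 29.0 0.0
      vertex 0.0 0.0 0.0
      vertex 0.0 0.0 13.8
    endloop
  endfacet
  facet normal -1.0000 0.0000 0.0000
    outer loop
      vertex 0.0 29.0 0.0
      vertex 0.0 0.0 13.8
      vertex 0.0 29.0 13.8
    endloop
  endfacet
endsolid part

The G0 Z moves step by Δz≈4.6 mm. Every layer's G1 loop is the same polygon, so the solid is a straight extrusion of it from z=0 to z≈13.8. Closing with flat bottom and top caps and triangulating gives 20 facets — an L-shaped prism: outer 13.4 × 29 mm, arm thicknesses ≈ 9.9 mm (horizontal) and 5.6 mm (vertical), extruded 13.8 mm in z.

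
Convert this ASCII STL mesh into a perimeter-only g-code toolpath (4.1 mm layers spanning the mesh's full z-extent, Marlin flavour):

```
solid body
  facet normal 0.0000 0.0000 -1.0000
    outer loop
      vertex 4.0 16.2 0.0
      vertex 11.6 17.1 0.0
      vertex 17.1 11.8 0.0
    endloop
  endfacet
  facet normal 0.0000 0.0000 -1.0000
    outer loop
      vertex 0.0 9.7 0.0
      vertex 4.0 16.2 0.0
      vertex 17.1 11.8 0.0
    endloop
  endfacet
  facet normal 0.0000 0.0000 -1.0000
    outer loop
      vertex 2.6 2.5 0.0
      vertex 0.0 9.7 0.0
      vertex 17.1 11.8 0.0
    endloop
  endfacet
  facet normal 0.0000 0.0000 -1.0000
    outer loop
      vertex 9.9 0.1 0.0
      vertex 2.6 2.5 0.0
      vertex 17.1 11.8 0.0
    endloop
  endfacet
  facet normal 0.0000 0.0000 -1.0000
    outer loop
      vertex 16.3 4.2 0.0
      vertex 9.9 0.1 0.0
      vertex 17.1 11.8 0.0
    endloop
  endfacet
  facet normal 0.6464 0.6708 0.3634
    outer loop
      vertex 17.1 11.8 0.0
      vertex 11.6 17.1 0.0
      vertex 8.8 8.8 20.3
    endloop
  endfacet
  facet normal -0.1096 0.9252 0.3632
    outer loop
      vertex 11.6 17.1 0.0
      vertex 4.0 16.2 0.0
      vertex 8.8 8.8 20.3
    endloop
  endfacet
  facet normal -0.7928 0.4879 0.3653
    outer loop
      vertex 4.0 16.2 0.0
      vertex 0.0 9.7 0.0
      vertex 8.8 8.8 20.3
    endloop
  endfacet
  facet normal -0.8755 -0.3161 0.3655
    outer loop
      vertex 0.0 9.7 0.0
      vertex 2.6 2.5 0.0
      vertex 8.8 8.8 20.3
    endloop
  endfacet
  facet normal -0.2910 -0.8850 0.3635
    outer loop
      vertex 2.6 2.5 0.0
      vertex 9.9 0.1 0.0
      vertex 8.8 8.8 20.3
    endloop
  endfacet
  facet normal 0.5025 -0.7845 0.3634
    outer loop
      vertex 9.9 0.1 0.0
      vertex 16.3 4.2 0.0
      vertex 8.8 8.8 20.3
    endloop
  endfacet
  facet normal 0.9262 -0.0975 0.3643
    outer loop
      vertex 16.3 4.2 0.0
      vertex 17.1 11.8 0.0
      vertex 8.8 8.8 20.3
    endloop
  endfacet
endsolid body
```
; perimeter-only toolpath
G21 ; units = mm
G90 ; absolute positioning
G28 ; home
; layer 1
G0 Z4.1
G0 X15.4 Y11.2
G1 X11.0 Y15.4
G1 X5.0 Y14.7
G1 X1.8 Y9.5
G1 X3.8 Y3.8
G1 X9.7 Y1.8
G1 X14.8 Y5.1
G1 X15.4 Y11.2
; layer 2
G0 Z8.1
G0 X13.8 Y10.6
G1 X10.5 Y13.8
G1 X5.9 Y13.2
G1 X3.5 Y9.3
G1 X5.1 Y5.0
G1 X9.5 Y3.6
G1 X13.3 Y6.0
G1 X13.8 Y10.6
; layer 3
G0 Z12.2
G0 X12.1 Y10.0
G1 X9.9 Y12.1
G1 X6.9 Y11.8
G1 X5.3 Y9.2
G1 X6.3 Y6.3
G1 X9.2 Y5.3
G1 X11.8 Y7.0
G1 X12.1 Y10.0
; layer 4
G0 Z16.2
G0 X10.5 Y9.4
G1 X9.4 Y10.5
G1 X7.8 Y10.3
G1 X7.0 Y9.0
G1 X7.6 Y7.5
G1 X9.0 Y7.1
G1 X10.3 Y7.9
G1 X10.5 Y9.4
M2 ; end

The solid is a regular 7-sided pyramid, base circumscribed radius ≈ 8.8 mm, apex at z ≈ 20.3 mm. Slicing at Δz = 4.1 mm — 5 equal slices spanning the solid's height, so layer i sits at z = i·h/5 — gives 4 non-empty perimeters. Each is a 7-segment closed polygon; G0 lifts to the layer z and rapids to the start vertex, then G1 traces the edges. The cross-section shrinks linearly with z (the slice at the apex is degenerate and omitted).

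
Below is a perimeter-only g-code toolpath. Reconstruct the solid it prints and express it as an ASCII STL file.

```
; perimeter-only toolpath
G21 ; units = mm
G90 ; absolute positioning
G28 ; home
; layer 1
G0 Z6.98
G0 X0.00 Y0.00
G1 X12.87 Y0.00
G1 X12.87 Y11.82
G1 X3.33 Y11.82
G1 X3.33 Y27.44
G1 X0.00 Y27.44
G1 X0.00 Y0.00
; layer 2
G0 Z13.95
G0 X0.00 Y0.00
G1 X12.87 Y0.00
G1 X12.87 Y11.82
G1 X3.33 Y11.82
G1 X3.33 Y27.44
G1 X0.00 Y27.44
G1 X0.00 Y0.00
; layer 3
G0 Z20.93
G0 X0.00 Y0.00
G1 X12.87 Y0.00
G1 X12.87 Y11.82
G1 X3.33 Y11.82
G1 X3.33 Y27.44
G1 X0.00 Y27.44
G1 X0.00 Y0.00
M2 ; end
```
solid part
  facet normal 0.0000 0.0000 -1.0000
    outer loop
      vertex 12.87 11.82 0.00
      vertex 12.87 0.00 0.00
      vertex 0.00 0.00 0.00
    endloop
  endfacet
  facet normal 0.0000 0.0000 -1.0000
    outer loop
      vertex 3.33 11.82 0.00
      vertex 12.87 11.82 0.00
      vertex 0.00 0.00 0.00
    endloop
  endfacet
  facet normal 0.0000 0.0000 -1.0000
    outer loop
      vertex 3.33 27.44 0.00
      vertex 3.33 11.82 0.00
      vertex 0.00 0.00 0.00
    endloop
  endfacet
  facet normal 0.0000 0.0000 -1.0000
    outer loop
      vertex 0.00 27.44 0.00
      vertex 3.33 27.44 0.00
      vertex 0.00 0.00 0.00
    endloop
  endfacet
  facet normal 0.0000 0.0000 1.0000
    outer loop
      vertex 0.00 0.00 20.93
      vertex 12.87 0.00 20.93
      vertex 12.87 11.82 20.93
    endloop
  endfacet
  facet normal 0.0000 0.0000 1.0000
    outer loop
      vertex 0.00 0.00 20.93
      vertex 12.87 11.82 20.93
      vertex 3.33 11.82 20.93
    endloop
  endfacet
  facet normal 0.0000 0.0000 1.0000
    outer loop
      vertex 0.00 0.00 20.93
      vertex 3.33 11.82 20.93
      vertex 3.33 27.44 20.93
    endloop
  endfacet
  facet normal 0.0000 0.0000 1.0000
    outer loop
      vertex 0.00 0.00 20.93
      vertex 3.33 27.44 20.93
      vertex 0.00 27.44 20.93
    endloop
  endfacet
  facet normal 0.0000 -1.0000 0.0000
    outer loop
      vertex 0.00 0.00 0.00
      vertex 12.87 0.00 0.00
      vertex 12.87 0.00 20.93
    endloop
  endfacet
  facet normal 0.0000 -1.0000 0.0000
    outer loop
      vertex 0.00 0.00 0.00
      vertex 12.87 0.00 20.93
      vertex 0.00 0.00 20.93
    endloop
  endfacet
  facet normal 1.0000 0.0000 0.0000
    outer loop
      vertex 12.87 0.00 0.00
      vertex 12.87 11.82 0.00
      vertex 12.87 11.82 20.93
    endloop
  endfacet
  facet normal 1.0000 0.0000 0.0000
    outer loop
      vertex 12.87 0.00 0.00
      vertex 12.87 11.82 20.93
      vertex 12.87 0.00 20.93
    endloop
  endfacet
  facet normal 0.0000 1.0000 0.0000
    outer loop
      vertex 12.87 11.82 0.00
      vertex 3.33 11.82 0.00
      vertex 3.33 11.82 20.93
    endloop
  endfacet
  facet normal 0.0000 1.0000 0.0000
    outer loop
      vertex 12.87 11.82 0.00
      vertex 3.33 11.82 20.93
      vertex 12.87 11.82 20.93
    endloop
  endfacet
  facet normal 1.0000 0.0000 0.0000
    outer loop
      vertex 3.33 11.82 0.00
      vertex 3.33 27.44 0.00
      vertex 3.33 27.44 20.93
    endloop
  endfacet
  facet normal 1.0000 0.0000 0.0000
    outer loop
      vertex 3.33 11.82 0.00
      vertex 3.33 27.44 20.93
      vertex 3.33 11.82 20.93
    endloop
  endfacet
  facet normal 0.0000 1.0000 0.0000
    outer loop
      vertex 3.33 27.44 0.00
      vertex 0.00 27.44 0.00
      vertex 0.00 27.44 20.93
    endloop
  endfacet
  facet normal 0.0000 1.0000 0.0000
    outer loop
      vertex 3.33 27.44 0.00
      vertex 0.00 27.44 20.93
      vertex 3.33 27.44 20.93
    endloop
  endfacet
  facet normal -1.0000 0.0000 0.0000
    outer loop
      vertex 0.00 27.44 0.00
      vertex 0.00 0.00 0.00
      vertex 0.00 0.00 20.93
    endloop
  endfacet
  facet normal -1.0000 0.0000 0.0000
    outer loop
      vertex 0.00 27.44 0.00
      vertex 0.00 0.00 20.93
      vertex 0.00 27.44 20.93
    endloop
  endfacet
endsolid part

The G0 Z moves step by Δz≈6.98 mm. Every layer's G1 loop is the same polygon, so the solid is a straight extrusion of it from z=0 to z≈20.9. Closing with flat bottom and top caps and triangulating gives 20 facets — an L-shaped prism: outer 12.9 × 27.4 mm, arm thicknesses ≈ 11.8 mm (horizontal) and 3.33 mm (vertical), extruded 20.9 mm in z.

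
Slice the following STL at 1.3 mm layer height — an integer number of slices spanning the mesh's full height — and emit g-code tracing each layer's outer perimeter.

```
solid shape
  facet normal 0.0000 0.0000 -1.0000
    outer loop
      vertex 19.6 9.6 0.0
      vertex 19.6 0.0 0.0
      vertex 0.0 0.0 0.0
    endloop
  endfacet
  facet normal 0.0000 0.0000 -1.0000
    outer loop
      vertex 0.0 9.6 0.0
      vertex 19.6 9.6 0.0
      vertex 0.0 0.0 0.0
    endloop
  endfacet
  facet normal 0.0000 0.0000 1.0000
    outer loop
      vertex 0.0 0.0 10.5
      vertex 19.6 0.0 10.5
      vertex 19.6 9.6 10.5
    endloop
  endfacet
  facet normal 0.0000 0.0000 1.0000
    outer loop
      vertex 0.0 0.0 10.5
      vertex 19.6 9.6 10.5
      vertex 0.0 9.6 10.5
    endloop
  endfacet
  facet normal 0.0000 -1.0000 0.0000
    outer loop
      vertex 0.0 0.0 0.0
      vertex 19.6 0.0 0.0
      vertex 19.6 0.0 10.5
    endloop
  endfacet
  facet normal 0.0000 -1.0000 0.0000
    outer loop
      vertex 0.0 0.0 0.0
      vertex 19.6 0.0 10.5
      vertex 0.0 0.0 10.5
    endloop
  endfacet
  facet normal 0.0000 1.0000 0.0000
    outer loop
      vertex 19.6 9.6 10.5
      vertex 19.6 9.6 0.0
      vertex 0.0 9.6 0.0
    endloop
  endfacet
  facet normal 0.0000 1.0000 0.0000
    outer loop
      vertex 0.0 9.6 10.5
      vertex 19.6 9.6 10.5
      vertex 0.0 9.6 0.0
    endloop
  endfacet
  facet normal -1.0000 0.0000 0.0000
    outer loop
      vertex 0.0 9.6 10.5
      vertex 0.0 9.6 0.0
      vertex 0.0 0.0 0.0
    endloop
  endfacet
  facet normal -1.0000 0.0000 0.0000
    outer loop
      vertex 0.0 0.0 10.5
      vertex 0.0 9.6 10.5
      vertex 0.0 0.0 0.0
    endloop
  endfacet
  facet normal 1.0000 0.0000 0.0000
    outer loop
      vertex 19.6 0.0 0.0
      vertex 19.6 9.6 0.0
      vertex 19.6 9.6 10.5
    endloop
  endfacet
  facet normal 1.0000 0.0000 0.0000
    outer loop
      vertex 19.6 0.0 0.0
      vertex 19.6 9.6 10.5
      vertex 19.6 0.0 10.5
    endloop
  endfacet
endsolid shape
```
; perimeter-only toolpath
G21 ; units = mm
G90 ; absolute positioning
G28 ; home
; layer 1
G0 Z1.3
G0 X0.0 Y0.0
G1 X19.6 Y0.0
G1 X19.6 Y9.6
G1 X0.0 Y9.6
G1 X0.0 Y0.0
; layer 2
G0 Z2.6
G0 X0.0 Y0.0
G1 X19.6 Y0.0
G1 X19.6 Y9.6
G1 X0.0 Y9.6
G1 X0.0 Y0.0
; layer 3
G0 Z3.9
G0 X0.0 Y0.0
G1 X19.6 Y0.0
G1 X19.6 Y9.6
G1 X0.0 Y9.6
G1 X0.0 Y0.0
; layer 4
G0 Z5.2
G0 X0.0 Y0.0
G1 X19.6 Y0.0
G1 X19.6 Y9.6
G1 X0.0 Y9.6
G1 X0.0 Y0.0
; layer 5
G0 Z6.6
G0 X0.0 Y0.0
G1 X19.6 Y0.0
G1 X19.6 Y9.6
G1 X0.0 Y9.6
G1 X0.0 Y0.0
; layer 6
G0 Z7.9
G0 X0.0 Y0.0
G1 X19.6 Y0.0
G1 X19.6 Y9.6
G1 X0.0 Y9.6
G1 X0.0 Y0.0
; layer 7
G0 Z9.2
G0 X0.0 Y0.0
G1 X19.6 Y0.0
G1 X19.6 Y9.6
G1 X0.0 Y9.6
G1 X0.0 Y0.0
; layer 8
G0 Z10.5
G0 X0.0 Y0.0
G1 X19.6 Y0.0
G1 X19.6 Y9.6
G1 X0.0 Y9.6
G1 X0.0 Y0.0
M2 ; end

The solid is a rectangular box, roughly 19.6 × 9.6 mm footprint and 10.5 mm tall. Slicing at Δz = 1.3 mm — 8 equal slices spanning the solid's height, so layer i sits at z = i·h/8 — gives 8 non-empty perimeters. Each is a 4-segment closed polygon; G0 lifts to the layer z and rapids to the start vertex, then G1 traces the edges.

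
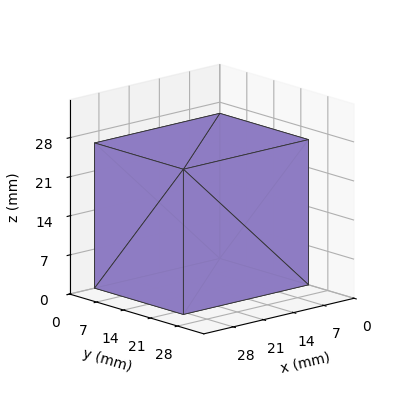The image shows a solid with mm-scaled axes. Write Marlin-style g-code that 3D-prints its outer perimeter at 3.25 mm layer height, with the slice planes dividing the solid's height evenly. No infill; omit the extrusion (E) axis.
Reading the render: the shape is a rectangular box, roughly 29 × 23 mm footprint and 26 mm tall (dimensions read to the nearest mm from the axis ticks). For the g-code, the solid's height is divided into equal slices at the stated Δz and each level perimeter traced with G1 moves after a G0 lift.

; perimeter-only toolpath
G21 ; units = mm
G90 ; absolute positioning
G28 ; home
; layer 1
G0 Z3.25
G0 X0.00 Y0.00
G1 X29.00 Y0.00
G1 X29.00 Y23.00
G1 X0.00 Y23.00
G1 X0.00 Y0.00
; layer 2
G0 Z6.50
G0 X0.00 Y0.00
G1 X29.00 Y0.00
G1 X29.00 Y23.00
G1 X0.00 Y23.00
G1 X0.00 Y0.00
; layer 3
G0 Z9.75
G0 X0.00 Y0.00
G1 X29.00 Y0.00
G1 X29.00 Y23.00
G1 X0.00 Y23.00
G1 X0.00 Y0.00
; layer 4
G0 Z13.00
G0 X0.00 Y0.00
G1 X29.00 Y0.00
G1 X29.00 Y23.00
G1 X0.00 Y23.00
G1 X0.00 Y0.00
; layer 5
G0 Z16.25
G0 X0.00 Y0.00
G1 X29.00 Y0.00
G1 X29.00 Y23.00
G1 X0.00 Y23.00
G1 X0.00 Y0.00
; layer 6
G0 Z19.50
G0 X0.00 Y0.00
G1 X29.00 Y0.00
G1 X29.00 Y23.00
G1 X0.00 Y23.00
G1 X0.00 Y0.00
; layer 7
G0 Z22.75
G0 X0.00 Y0.00
G1 X29.00 Y0.00
G1 X29.00 Y23.00
G1 X0.00 Y23.00
G1 X0.00 Y0.00
; layer 8
G0 Z26.00
G0 X0.00 Y0.00
G1 X29.00 Y0.00
G1 X29.00 Y23.00
G1 X0.00 Y23.00
G1 X0.00 Y0.00
M2 ; end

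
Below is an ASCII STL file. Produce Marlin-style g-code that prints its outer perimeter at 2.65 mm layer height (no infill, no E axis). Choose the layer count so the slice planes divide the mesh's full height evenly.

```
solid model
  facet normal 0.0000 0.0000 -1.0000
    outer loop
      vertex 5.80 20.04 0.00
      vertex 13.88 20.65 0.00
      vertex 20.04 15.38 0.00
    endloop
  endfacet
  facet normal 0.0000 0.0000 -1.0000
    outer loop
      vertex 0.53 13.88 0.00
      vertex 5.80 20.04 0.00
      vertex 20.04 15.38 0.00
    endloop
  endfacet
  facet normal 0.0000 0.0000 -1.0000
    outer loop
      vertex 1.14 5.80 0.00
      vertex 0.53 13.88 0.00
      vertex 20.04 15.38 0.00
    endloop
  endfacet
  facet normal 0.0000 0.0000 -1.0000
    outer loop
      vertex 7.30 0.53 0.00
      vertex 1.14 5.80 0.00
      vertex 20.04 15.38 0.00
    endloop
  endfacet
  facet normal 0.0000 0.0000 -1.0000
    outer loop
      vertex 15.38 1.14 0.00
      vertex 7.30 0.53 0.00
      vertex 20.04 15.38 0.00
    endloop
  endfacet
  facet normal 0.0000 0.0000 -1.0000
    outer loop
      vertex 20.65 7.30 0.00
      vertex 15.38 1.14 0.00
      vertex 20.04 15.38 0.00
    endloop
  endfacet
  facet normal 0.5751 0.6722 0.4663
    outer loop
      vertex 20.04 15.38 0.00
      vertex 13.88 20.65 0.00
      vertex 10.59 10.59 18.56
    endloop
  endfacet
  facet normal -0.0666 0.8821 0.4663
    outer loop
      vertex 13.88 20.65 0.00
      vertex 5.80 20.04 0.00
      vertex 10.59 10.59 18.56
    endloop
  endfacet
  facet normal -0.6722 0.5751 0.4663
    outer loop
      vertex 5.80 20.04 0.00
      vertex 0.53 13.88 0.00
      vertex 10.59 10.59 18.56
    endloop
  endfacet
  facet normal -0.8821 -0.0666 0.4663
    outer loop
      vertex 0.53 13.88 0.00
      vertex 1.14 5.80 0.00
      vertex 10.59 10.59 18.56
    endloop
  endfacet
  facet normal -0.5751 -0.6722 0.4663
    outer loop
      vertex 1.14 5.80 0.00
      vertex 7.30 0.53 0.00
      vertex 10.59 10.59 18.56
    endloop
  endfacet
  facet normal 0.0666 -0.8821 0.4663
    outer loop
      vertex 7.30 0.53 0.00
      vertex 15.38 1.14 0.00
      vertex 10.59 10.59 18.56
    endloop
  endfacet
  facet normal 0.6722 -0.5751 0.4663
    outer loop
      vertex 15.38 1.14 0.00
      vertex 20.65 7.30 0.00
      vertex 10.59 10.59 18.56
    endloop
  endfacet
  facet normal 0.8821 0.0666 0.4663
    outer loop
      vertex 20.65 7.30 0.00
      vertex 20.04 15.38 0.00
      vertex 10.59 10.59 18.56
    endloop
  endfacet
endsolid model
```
; perimeter-only toolpath
G21 ; units = mm
G90 ; absolute positioning
G28 ; home
; layer 1
G0 Z2.65
G0 X18.69 Y14.70
G1 X13.41 Y19.21
G1 X6.48 Y18.69
G1 X1.97 Y13.41
G1 X2.49 Y6.48
G1 X7.77 Y1.97
G1 X14.70 Y2.49
G1 X19.21 Y7.77
G1 X18.69 Y14.70
; layer 2
G0 Z5.30
G0 X17.34 Y14.01
G1 X12.94 Y17.78
G1 X7.17 Y17.34
G1 X3.40 Y12.94
G1 X3.84 Y7.17
G1 X8.24 Y3.40
G1 X14.01 Y3.84
G1 X17.78 Y8.24
G1 X17.34 Y14.01
; layer 3
G0 Z7.95
G0 X15.99 Y13.33
G1 X12.47 Y16.34
G1 X7.85 Y15.99
G1 X4.84 Y12.47
G1 X5.19 Y7.85
G1 X8.71 Y4.84
G1 X13.33 Y5.19
G1 X16.34 Y8.71
G1 X15.99 Y13.33
; layer 4
G0 Z10.61
G0 X14.64 Y12.64
G1 X12.00 Y14.90
G1 X8.54 Y14.64
G1 X6.28 Y12.00
G1 X6.54 Y8.54
G1 X9.18 Y6.28
G1 X12.64 Y6.54
G1 X14.90 Y9.18
G1 X14.64 Y12.64
; layer 5
G0 Z13.26
G0 X13.29 Y11.96
G1 X11.53 Y13.46
G1 X9.22 Y13.29
G1 X7.72 Y11.53
G1 X7.89 Y9.22
G1 X9.65 Y7.72
G1 X11.96 Y7.89
G1 X13.46 Y9.65
G1 X13.29 Y11.96
; layer 6
G0 Z15.91
G0 X11.94 Y11.27
G1 X11.06 Y12.03
G1 X9.91 Y11.94
G1 X9.15 Y11.06
G1 X9.24 Y9.91
G1 X10.12 Y9.15
G1 X11.27 Y9.24
G1 X12.03 Y10.12
G1 X11.94 Y11.27
M2 ; end

The solid is a regular 8-sided pyramid, base circumscribed radius ≈ 10.6 mm, apex at z ≈ 18.6 mm. Slicing at Δz = 2.65 mm — 7 equal slices spanning the solid's height, so layer i sits at z = i·h/7 — gives 6 non-empty perimeters. Each is a 8-segment closed polygon; G0 lifts to the layer z and rapids to the start vertex, then G1 traces the edges. The cross-section shrinks linearly with z (the slice at the apex is degenerate and omitted).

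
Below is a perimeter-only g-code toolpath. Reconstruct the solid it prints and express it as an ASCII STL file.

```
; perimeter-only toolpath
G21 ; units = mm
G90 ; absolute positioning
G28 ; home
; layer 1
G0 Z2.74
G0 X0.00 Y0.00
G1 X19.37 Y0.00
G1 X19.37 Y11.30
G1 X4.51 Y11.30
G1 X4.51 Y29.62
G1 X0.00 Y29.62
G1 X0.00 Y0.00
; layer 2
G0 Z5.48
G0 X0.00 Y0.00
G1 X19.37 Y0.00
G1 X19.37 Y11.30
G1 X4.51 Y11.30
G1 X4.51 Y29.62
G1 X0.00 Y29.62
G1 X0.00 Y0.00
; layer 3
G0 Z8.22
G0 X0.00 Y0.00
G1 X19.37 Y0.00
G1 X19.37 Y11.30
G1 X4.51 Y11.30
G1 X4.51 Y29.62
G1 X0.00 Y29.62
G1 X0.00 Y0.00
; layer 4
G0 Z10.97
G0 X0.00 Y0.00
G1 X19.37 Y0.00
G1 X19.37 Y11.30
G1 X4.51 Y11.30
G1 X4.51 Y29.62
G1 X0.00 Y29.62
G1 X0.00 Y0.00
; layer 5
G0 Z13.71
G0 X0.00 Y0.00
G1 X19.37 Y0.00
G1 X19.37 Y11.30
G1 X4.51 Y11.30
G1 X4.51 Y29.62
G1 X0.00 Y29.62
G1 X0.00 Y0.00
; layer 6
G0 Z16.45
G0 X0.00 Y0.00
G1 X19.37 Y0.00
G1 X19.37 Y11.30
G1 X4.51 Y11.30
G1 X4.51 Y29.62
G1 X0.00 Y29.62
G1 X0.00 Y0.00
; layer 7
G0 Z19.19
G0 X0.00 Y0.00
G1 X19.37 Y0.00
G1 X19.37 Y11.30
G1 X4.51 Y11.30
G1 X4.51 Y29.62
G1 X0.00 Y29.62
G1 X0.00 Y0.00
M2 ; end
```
solid part
  facet normal 0.0000 0.0000 -1.0000
    outer loop
      vertex 19.37 11.30 0.00
      vertex 19.37 0.00 0.00
      vertex 0.00 0.00 0.00
    endloop
  endfacet
  facet normal 0.0000 0.0000 -1.0000
    outer loop
      vertex 4.51 11.30 0.00
      vertex 19.37 11.30 0.00
      vertex 0.00 0.00 0.00
    endloop
  endfacet
  facet normal 0.0000 0.0000 -1.0000
    outer loop
      vertex 4.51 29.62 0.00
      vertex 4.51 11.30 0.00
      vertex 0.00 0.00 0.00
    endloop
  endfacet
  facet normal 0.0000 0.0000 -1.0000
    outer loop
      vertex 0.00 29.62 0.00
      vertex 4.51 29.62 0.00
      vertex 0.00 0.00 0.00
    endloop
  endfacet
  facet normal 0.0000 0.0000 1.0000
    outer loop
      vertex 0.00 0.00 19.19
      vertex 19.37 0.00 19.19
      vertex 19.37 11.30 19.19
    endloop
  endfacet
  facet normal 0.0000 0.0000 1.0000
    outer loop
      vertex 0.00 0.00 19.19
      vertex 19.37 11.30 19.19
      vertex 4.51 11.30 19.19
    endloop
  endfacet
  facet normal 0.0000 0.0000 1.0000
    outer loop
      vertex 0.00 0.00 19.19
      vertex 4.51 11.30 19.19
      vertex 4.51 29.62 19.19
    endloop
  endfacet
  facet normal 0.0000 0.0000 1.0000
    outer loop
      vertex 0.00 0.00 19.19
      vertex 4.51 29.62 19.19
      vertex 0.00 29.62 19.19
    endloop
  endfacet
  facet normal 0.0000 -1.0000 0.0000
    outer loop
      vertex 0.00 0.00 0.00
      vertex 19.37 0.00 0.00
      vertex 19.37 0.00 19.19
    endloop
  endfacet
  facet normal 0.0000 -1.0000 0.0000
    outer loop
      vertex 0.00 0.00 0.00
      vertex 19.37 0.00 19.19
      vertex 0.00 0.00 19.19
    endloop
  endfacet
  facet normal 1.0000 0.0000 0.0000
    outer loop
      vertex 19.37 0.00 0.00
      vertex 19.37 11.30 0.00
      vertex 19.37 11.30 19.19
    endloop
  endfacet
  facet normal 1.0000 0.0000 0.0000
    outer loop
      vertex 19.37 0.00 0.00
      vertex 19.37 11.30 19.19
      vertex 19.37 0.00 19.19
    endloop
  endfacet
  facet normal 0.0000 1.0000 0.0000
    outer loop
      vertex 19.37 11.30 0.00
      vertex 4.51 11.30 0.00
      vertex 4.51 11.30 19.19
    endloop
  endfacet
  facet normal 0.0000 1.0000 0.0000
    outer loop
      vertex 19.37 11.30 0.00
      vertex 4.51 11.30 19.19
      vertex 19.37 11.30 19.19
    endloop
  endfacet
  facet normal 1.0000 0.0000 0.0000
    outer loop
      vertex 4.51 11.30 0.00
      vertex 4.51 29.62 0.00
      vertex 4.51 29.62 19.19
    endloop
  endfacet
  facet normal 1.0000 0.0000 0.0000
    outer loop
      vertex 4.51 11.30 0.00
      vertex 4.51 29.62 19.19
      vertex 4.51 11.30 19.19
    endloop
  endfacet
  facet normal 0.0000 1.0000 0.0000
    outer loop
      vertex 4.51 29.62 0.00
      vertex 0.00 29.62 0.00
      vertex 0.00 29.62 19.19
    endloop
  endfacet
  facet normal 0.0000 1.0000 0.0000
    outer loop
      vertex 4.51 29.62 0.00
      vertex 0.00 29.62 19.19
      vertex 4.51 29.62 19.19
    endloop
  endfacet
  facet normal -1.0000 0.0000 0.0000
    outer loop
      vertex 0.00 29.62 0.00
      vertex 0.00 0.00 0.00
      vertex 0.00 0.00 19.19
    endloop
  endfacet
  facet normal -1.0000 0.0000 0.0000
    outer loop
      vertex 0.00 29.62 0.00
      vertex 0.00 0.00 19.19
      vertex 0.00 29.62 19.19
    endloop
  endfacet
endsolid part

The G0 Z moves step by Δz≈2.74 mm. Every layer's G1 loop is the same polygon, so the solid is a straight extrusion of it from z=0 to z≈19.2. Closing with flat bottom and top caps and triangulating gives 20 facets — an L-shaped prism: outer 19.4 × 29.6 mm, arm thicknesses ≈ 11.3 mm (horizontal) and 4.51 mm (vertical), extruded 19.2 mm in z.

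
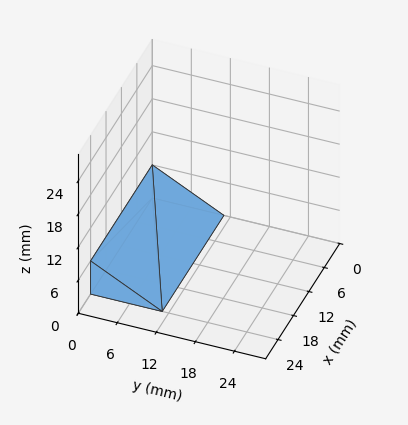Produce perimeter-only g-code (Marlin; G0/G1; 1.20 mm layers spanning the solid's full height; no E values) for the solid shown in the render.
Reading the render: the shape is a wedge (ramp): 24 × 11 mm base, rising to 6 mm along the y=0 edge and sloping linearly to z=0 at y=11 (dimensions read to the nearest mm from the axis ticks). For the g-code, the solid's height is divided into equal slices at the stated Δz and each level perimeter traced with G1 moves after a G0 lift.

; perimeter-only toolpath
G21 ; units = mm
G90 ; absolute positioning
G28 ; home
; layer 1
G0 Z1.20
G0 X0.00 Y0.00
G1 X24.00 Y0.00
G1 X24.00 Y8.80
G1 X0.00 Y8.80
G1 X0.00 Y0.00
; layer 2
G0 Z2.40
G0 X0.00 Y0.00
G1 X24.00 Y0.00
G1 X24.00 Y6.60
G1 X0.00 Y6.60
G1 X0.00 Y0.00
; layer 3
G0 Z3.60
G0 X0.00 Y0.00
G1 X24.00 Y0.00
G1 X24.00 Y4.40
G1 X0.00 Y4.40
G1 X0.00 Y0.00
; layer 4
G0 Z4.80
G0 X0.00 Y0.00
G1 X24.00 Y0.00
G1 X24.00 Y2.20
G1 X0.00 Y2.20
G1 X0.00 Y0.00
M2 ; end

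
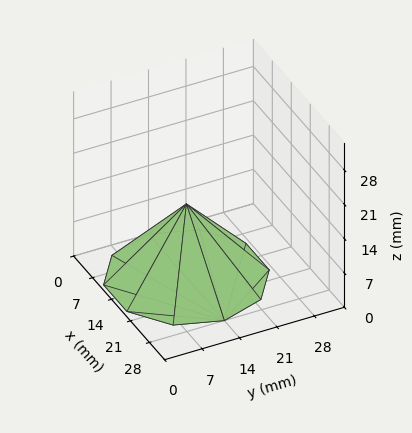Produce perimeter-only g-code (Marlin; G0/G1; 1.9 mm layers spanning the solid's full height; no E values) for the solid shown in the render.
Reading the render: the shape is a regular 10-sided pyramid, base circumscribed radius ≈ 14 mm, apex at z ≈ 15 mm (dimensions read to the nearest mm from the axis ticks). For the g-code, the solid's height is divided into equal slices at the stated Δz and each level perimeter traced with G1 moves after a G0 lift.

; perimeter-only toolpath
G21 ; units = mm
G90 ; absolute positioning
G28 ; home
; layer 1
G0 Z1.9
G0 X26.2 Y14.0
G1 X23.9 Y21.2
G1 X17.8 Y25.6
G1 X10.2 Y25.6
G1 X4.1 Y21.2
G1 X1.8 Y14.0
G1 X4.1 Y6.8
G1 X10.2 Y2.4
G1 X17.8 Y2.4
G1 X23.9 Y6.8
G1 X26.2 Y14.0
; layer 2
G0 Z3.8
G0 X24.5 Y14.0
G1 X22.5 Y20.1
G1 X17.2 Y24.0
G1 X10.8 Y24.0
G1 X5.5 Y20.1
G1 X3.5 Y14.0
G1 X5.5 Y7.8
G1 X10.8 Y4.0
G1 X17.2 Y4.0
G1 X22.5 Y7.8
G1 X24.5 Y14.0
; layer 3
G0 Z5.6
G0 X22.8 Y14.0
G1 X21.1 Y19.1
G1 X16.7 Y22.3
G1 X11.3 Y22.3
G1 X6.9 Y19.1
G1 X5.2 Y14.0
G1 X6.9 Y8.9
G1 X11.3 Y5.7
G1 X16.7 Y5.7
G1 X21.1 Y8.9
G1 X22.8 Y14.0
; layer 4
G0 Z7.5
G0 X21.0 Y14.0
G1 X19.6 Y18.1
G1 X16.1 Y20.6
G1 X11.8 Y20.6
G1 X8.3 Y18.1
G1 X7.0 Y14.0
G1 X8.3 Y9.9
G1 X11.8 Y7.3
G1 X16.1 Y7.3
G1 X19.6 Y9.9
G1 X21.0 Y14.0
; layer 5
G0 Z9.4
G0 X19.2 Y14.0
G1 X18.2 Y17.1
G1 X15.6 Y19.0
G1 X12.4 Y19.0
G1 X9.8 Y17.1
G1 X8.8 Y14.0
G1 X9.8 Y10.9
G1 X12.4 Y9.0
G1 X15.6 Y9.0
G1 X18.2 Y10.9
G1 X19.2 Y14.0
; layer 6
G0 Z11.2
G0 X17.5 Y14.0
G1 X16.8 Y16.1
G1 X15.1 Y17.3
G1 X12.9 Y17.3
G1 X11.2 Y16.1
G1 X10.5 Y14.0
G1 X11.2 Y11.9
G1 X12.9 Y10.7
G1 X15.1 Y10.7
G1 X16.8 Y11.9
G1 X17.5 Y14.0
; layer 7
G0 Z13.1
G0 X15.8 Y14.0
G1 X15.4 Y15.0
G1 X14.5 Y15.7
G1 X13.5 Y15.7
G1 X12.6 Y15.0
G1 X12.2 Y14.0
G1 X12.6 Y13.0
G1 X13.5 Y12.3
G1 X14.5 Y12.3
G1 X15.4 Y13.0
G1 X15.8 Y14.0
M2 ; end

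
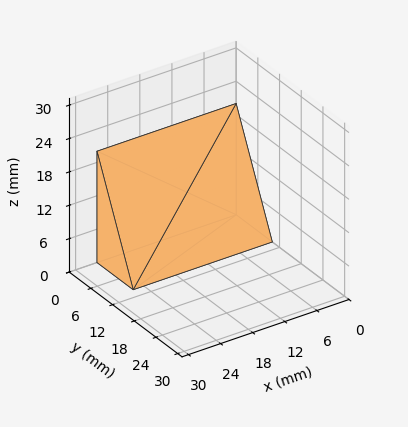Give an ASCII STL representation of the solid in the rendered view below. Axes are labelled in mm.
Reading the render: the shape is a wedge (ramp): 26 × 10 mm base, rising to 20 mm along the y=0 edge and sloping linearly to z=0 at y=10 (dimensions read to the nearest mm from the axis ticks). For the STL, each face is triangulated and given an outward normal.

solid part
  facet normal 0.0000 0.0000 -1.0000
    outer loop
      vertex 26.000 10.000 0.000
      vertex 26.000 0.000 0.000
      vertex 0.000 0.000 0.000
    endloop
  endfacet
  facet normal 0.0000 0.0000 -1.0000
    outer loop
      vertex 0.000 10.000 0.000
      vertex 26.000 10.000 0.000
      vertex 0.000 0.000 0.000
    endloop
  endfacet
  facet normal 0.0000 -1.0000 0.0000
    outer loop
      vertex 0.000 0.000 0.000
      vertex 26.000 0.000 0.000
      vertex 26.000 0.000 20.000
    endloop
  endfacet
  facet normal 0.0000 -1.0000 0.0000
    outer loop
      vertex 0.000 0.000 0.000
      vertex 26.000 0.000 20.000
      vertex 0.000 0.000 20.000
    endloop
  endfacet
  facet normal 0.0000 0.8944 0.4472
    outer loop
      vertex 0.000 0.000 20.000
      vertex 26.000 0.000 20.000
      vertex 26.000 10.000 0.000
    endloop
  endfacet
  facet normal 0.0000 0.8944 0.4472
    outer loop
      vertex 0.000 0.000 20.000
      vertex 26.000 10.000 0.000
      vertex 0.000 10.000 0.000
    endloop
  endfacet
  facet normal -1.0000 0.0000 0.0000
    outer loop
      vertex 0.000 0.000 20.000
      vertex 0.000 10.000 0.000
      vertex 0.000 0.000 0.000
    endloop
  endfacet
  facet normal 1.0000 0.0000 0.0000
    outer loop
      vertex 26.000 0.000 0.000
      vertex 26.000 10.000 0.000
      vertex 26.000 0.000 20.000
    endloop
  endfacet
endsolid part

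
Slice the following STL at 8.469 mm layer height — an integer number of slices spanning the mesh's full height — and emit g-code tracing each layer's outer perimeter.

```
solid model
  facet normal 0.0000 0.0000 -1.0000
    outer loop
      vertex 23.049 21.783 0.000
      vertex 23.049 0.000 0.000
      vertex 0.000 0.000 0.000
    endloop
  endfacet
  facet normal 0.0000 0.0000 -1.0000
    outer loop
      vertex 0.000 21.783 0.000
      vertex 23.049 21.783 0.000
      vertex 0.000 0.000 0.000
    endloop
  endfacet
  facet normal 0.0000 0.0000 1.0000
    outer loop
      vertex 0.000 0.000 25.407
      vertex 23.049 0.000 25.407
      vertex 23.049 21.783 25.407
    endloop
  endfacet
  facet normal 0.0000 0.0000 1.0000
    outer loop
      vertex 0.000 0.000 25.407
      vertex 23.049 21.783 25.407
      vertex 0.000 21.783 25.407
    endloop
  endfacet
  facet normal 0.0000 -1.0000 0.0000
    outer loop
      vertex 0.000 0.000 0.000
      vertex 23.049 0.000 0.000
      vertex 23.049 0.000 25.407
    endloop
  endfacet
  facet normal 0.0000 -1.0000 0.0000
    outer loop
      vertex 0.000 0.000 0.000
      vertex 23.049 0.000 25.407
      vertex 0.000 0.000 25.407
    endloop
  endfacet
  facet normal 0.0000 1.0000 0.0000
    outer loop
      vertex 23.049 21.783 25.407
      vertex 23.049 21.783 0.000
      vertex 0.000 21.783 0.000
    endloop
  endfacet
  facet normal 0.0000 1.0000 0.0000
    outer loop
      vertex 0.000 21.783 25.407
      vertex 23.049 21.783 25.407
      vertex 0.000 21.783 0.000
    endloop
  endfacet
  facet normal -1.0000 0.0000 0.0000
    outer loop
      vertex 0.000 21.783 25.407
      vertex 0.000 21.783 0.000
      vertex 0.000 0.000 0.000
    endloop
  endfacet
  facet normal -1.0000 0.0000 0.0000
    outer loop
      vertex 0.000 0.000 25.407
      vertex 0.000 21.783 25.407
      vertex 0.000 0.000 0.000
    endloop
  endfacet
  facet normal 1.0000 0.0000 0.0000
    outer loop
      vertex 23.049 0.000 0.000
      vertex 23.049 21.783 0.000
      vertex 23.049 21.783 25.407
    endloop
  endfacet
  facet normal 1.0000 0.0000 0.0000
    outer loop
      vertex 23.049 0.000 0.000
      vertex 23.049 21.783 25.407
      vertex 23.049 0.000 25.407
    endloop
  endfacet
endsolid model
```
; perimeter-only toolpath
G21 ; units = mm
G90 ; absolute positioning
G28 ; home
; layer 1
G0 Z8.469
G0 X0.000 Y0.000
G1 X23.049 Y0.000
G1 X23.049 Y21.783
G1 X0.000 Y21.783
G1 X0.000 Y0.000
; layer 2
G0 Z16.938
G0 X0.000 Y0.000
G1 X23.049 Y0.000
G1 X23.049 Y21.783
G1 X0.000 Y21.783
G1 X0.000 Y0.000
; layer 3
G0 Z25.407
G0 X0.000 Y0.000
G1 X23.049 Y0.000
G1 X23.049 Y21.783
G1 X0.000 Y21.783
G1 X0.000 Y0.000
M2 ; end

The solid is a rectangular box, roughly 23 × 21.8 mm footprint and 25.4 mm tall. Slicing at Δz = 8.469 mm — 3 equal slices spanning the solid's height, so layer i sits at z = i·h/3 — gives 3 non-empty perimeters. Each is a 4-segment closed polygon; G0 lifts to the layer z and rapids to the start vertex, then G1 traces the edges.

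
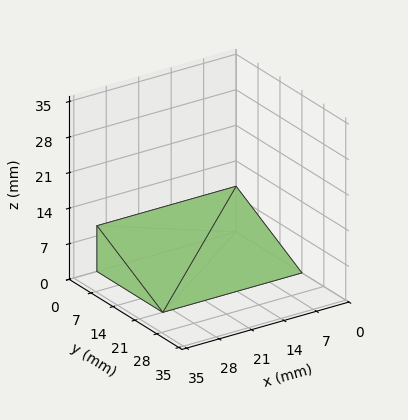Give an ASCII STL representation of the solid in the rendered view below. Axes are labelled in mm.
Reading the render: the shape is a wedge (ramp): 30 × 21 mm base, rising to 9 mm along the y=0 edge and sloping linearly to z=0 at y=21 (dimensions read to the nearest mm from the axis ticks). For the STL, each face is triangulated and given an outward normal.

solid part
  facet normal 0.0000 0.0000 -1.0000
    outer loop
      vertex 30.0 21.0 0.0
      vertex 30.0 0.0 0.0
      vertex 0.0 0.0 0.0
    endloop
  endfacet
  facet normal 0.0000 0.0000 -1.0000
    outer loop
      vertex 0.0 21.0 0.0
      vertex 30.0 21.0 0.0
      vertex 0.0 0.0 0.0
    endloop
  endfacet
  facet normal 0.0000 -1.0000 0.0000
    outer loop
      vertex 0.0 0.0 0.0
      vertex 30.0 0.0 0.0
      vertex 30.0 0.0 9.0
    endloop
  endfacet
  facet normal 0.0000 -1.0000 0.0000
    outer loop
      vertex 0.0 0.0 0.0
      vertex 30.0 0.0 9.0
      vertex 0.0 0.0 9.0
    endloop
  endfacet
  facet normal 0.0000 0.3939 0.9191
    outer loop
      vertex 0.0 0.0 9.0
      vertex 30.0 0.0 9.0
      vertex 30.0 21.0 0.0
    endloop
  endfacet
  facet normal 0.0000 0.3939 0.9191
    outer loop
      vertex 0.0 0.0 9.0
      vertex 30.0 21.0 0.0
      vertex 0.0 21.0 0.0
    endloop
  endfacet
  facet normal -1.0000 0.0000 0.0000
    outer loop
      vertex 0.0 0.0 9.0
      vertex 0.0 21.0 0.0
      vertex 0.0 0.0 0.0
    endloop
  endfacet
  facet normal 1.0000 0.0000 0.0000
    outer loop
      vertex 30.0 0.0 0.0
      vertex 30.0 21.0 0.0
      vertex 30.0 0.0 9.0
    endloop
  endfacet
endsolid part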